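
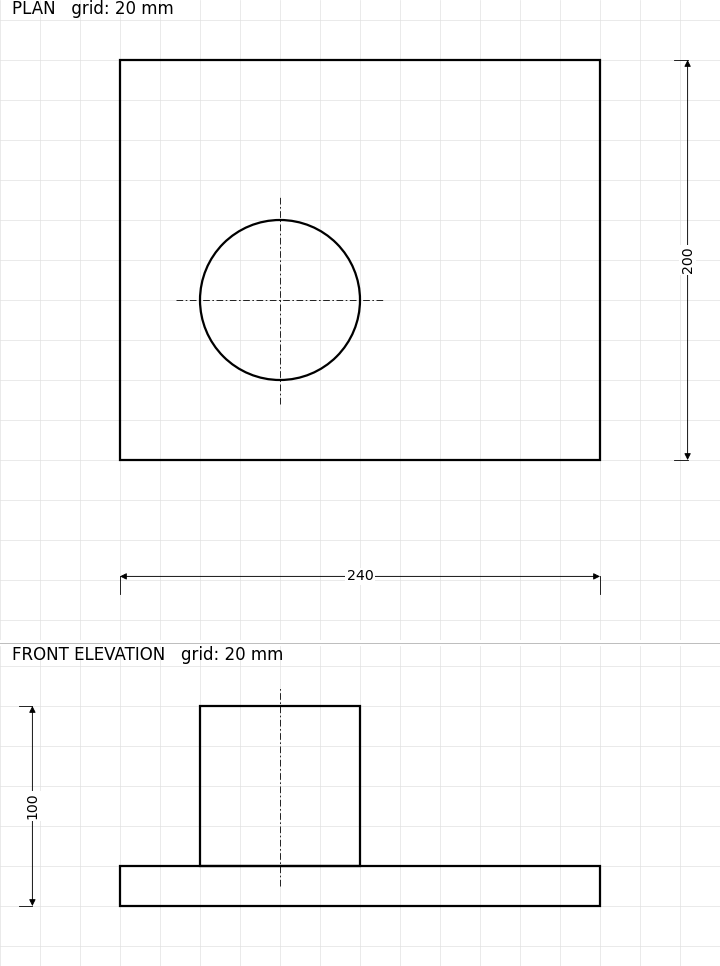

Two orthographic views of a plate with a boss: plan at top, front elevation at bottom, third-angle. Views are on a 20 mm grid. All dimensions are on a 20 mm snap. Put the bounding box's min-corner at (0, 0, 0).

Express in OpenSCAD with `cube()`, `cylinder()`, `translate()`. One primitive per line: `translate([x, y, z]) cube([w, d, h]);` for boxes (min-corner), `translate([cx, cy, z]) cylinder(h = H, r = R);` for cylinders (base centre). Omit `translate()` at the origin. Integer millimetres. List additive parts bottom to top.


cube([240, 200, 20]);
translate([80, 80, 20]) cylinder(h = 80, r = 40);


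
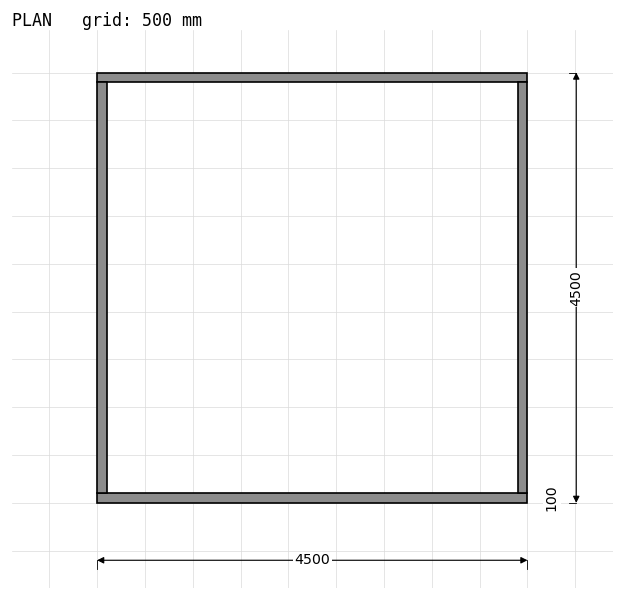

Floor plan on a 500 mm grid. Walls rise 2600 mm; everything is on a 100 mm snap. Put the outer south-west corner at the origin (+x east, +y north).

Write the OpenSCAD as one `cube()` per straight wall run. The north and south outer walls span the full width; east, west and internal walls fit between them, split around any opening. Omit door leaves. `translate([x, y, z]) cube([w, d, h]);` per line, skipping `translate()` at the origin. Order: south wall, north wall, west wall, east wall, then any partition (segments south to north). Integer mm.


cube([4500, 100, 2600]);
translate([0, 4400, 0]) cube([4500, 100, 2600]);
translate([0, 100, 0]) cube([100, 4300, 2600]);
translate([4400, 100, 0]) cube([100, 4300, 2600]);


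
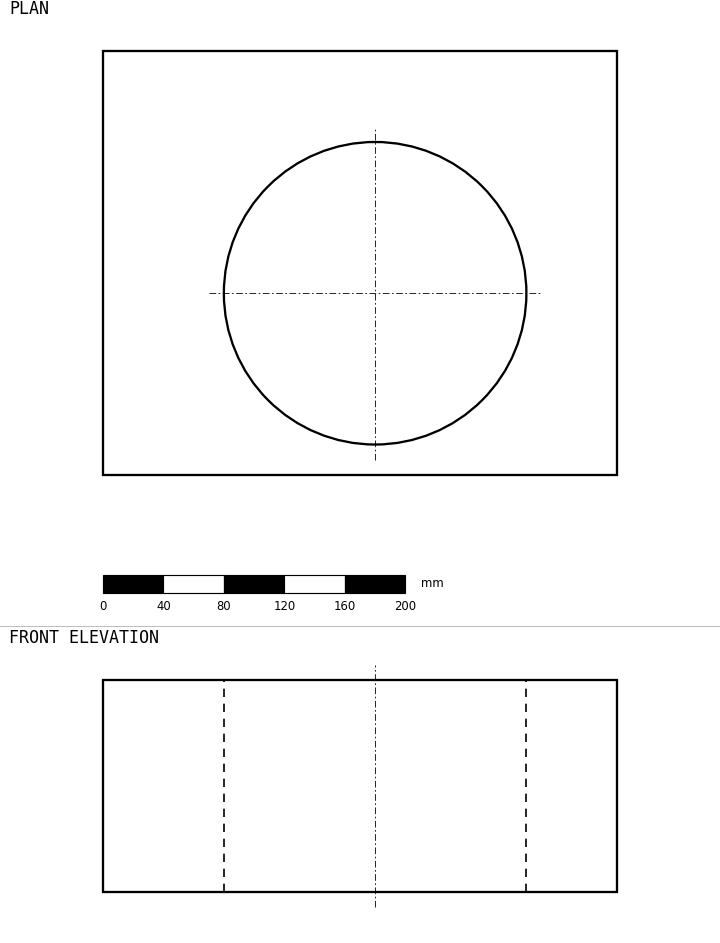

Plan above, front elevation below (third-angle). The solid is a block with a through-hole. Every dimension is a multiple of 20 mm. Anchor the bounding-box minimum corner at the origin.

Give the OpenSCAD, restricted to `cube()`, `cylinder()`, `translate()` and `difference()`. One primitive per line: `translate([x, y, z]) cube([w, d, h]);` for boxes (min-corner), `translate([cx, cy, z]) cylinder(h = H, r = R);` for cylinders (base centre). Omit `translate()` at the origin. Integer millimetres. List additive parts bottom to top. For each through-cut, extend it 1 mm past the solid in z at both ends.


difference() {
  cube([340, 280, 140]);
  translate([180, 120, -1]) cylinder(h = 142, r = 100);
}


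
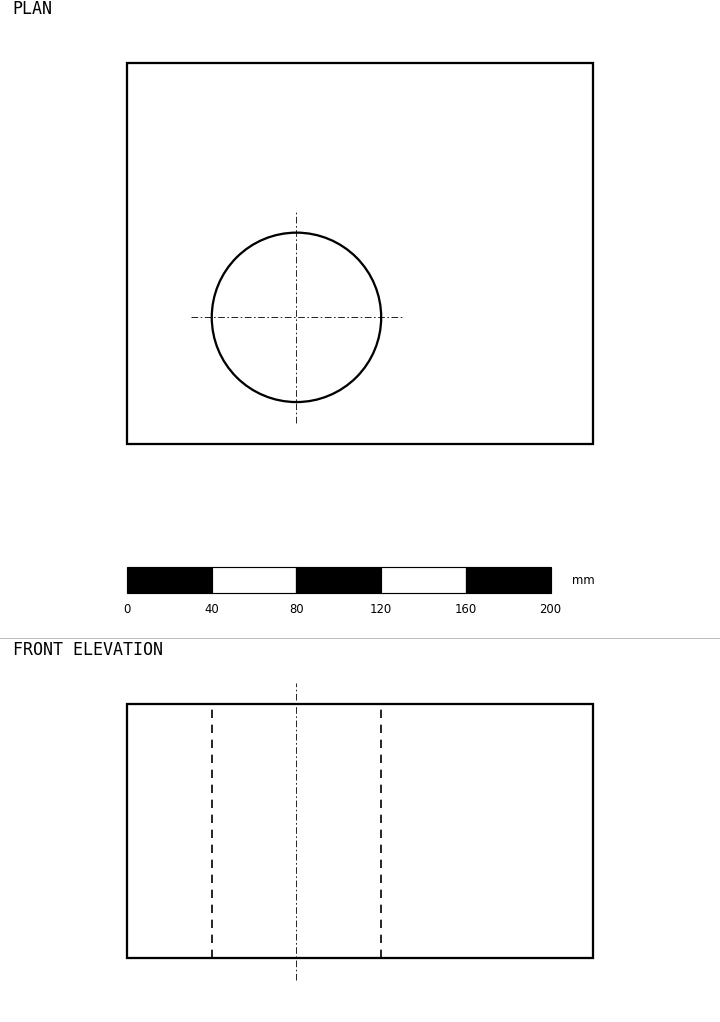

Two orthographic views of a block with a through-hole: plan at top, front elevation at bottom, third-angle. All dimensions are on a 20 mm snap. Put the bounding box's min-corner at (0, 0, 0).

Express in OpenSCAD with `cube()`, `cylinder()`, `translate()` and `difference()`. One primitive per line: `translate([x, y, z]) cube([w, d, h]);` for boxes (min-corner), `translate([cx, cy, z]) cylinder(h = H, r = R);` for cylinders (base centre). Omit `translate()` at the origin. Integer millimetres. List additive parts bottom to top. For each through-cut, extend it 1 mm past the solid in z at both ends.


difference() {
  cube([220, 180, 120]);
  translate([80, 60, -1]) cylinder(h = 122, r = 40);
}


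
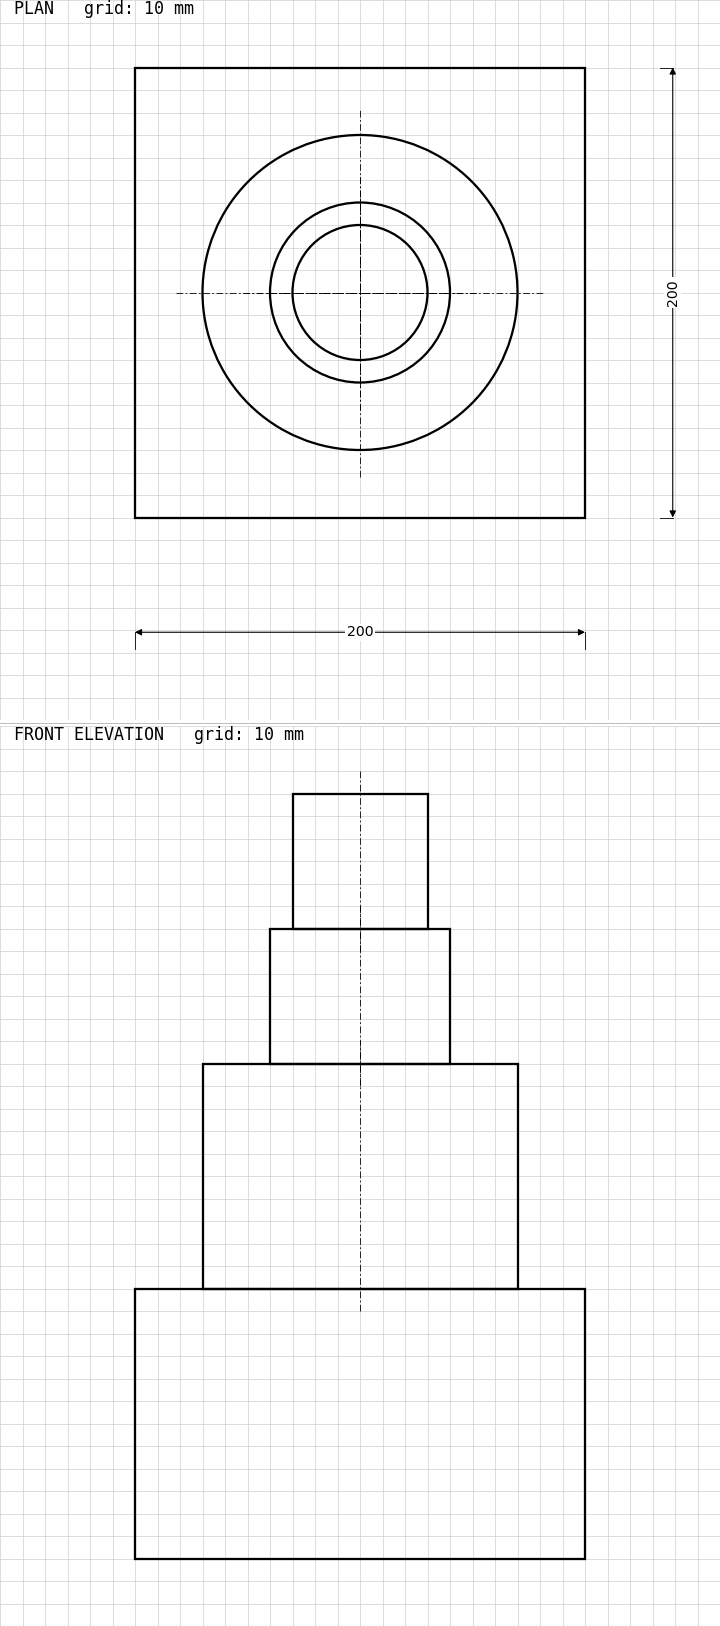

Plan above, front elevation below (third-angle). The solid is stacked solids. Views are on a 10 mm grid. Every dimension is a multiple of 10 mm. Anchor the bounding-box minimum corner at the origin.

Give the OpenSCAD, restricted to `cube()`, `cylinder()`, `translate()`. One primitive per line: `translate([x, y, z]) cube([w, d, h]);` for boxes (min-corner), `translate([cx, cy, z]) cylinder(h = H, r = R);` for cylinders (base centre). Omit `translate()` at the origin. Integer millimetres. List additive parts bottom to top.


cube([200, 200, 120]);
translate([100, 100, 120]) cylinder(h = 100, r = 70);
translate([100, 100, 220]) cylinder(h = 60, r = 40);
translate([100, 100, 280]) cylinder(h = 60, r = 30);


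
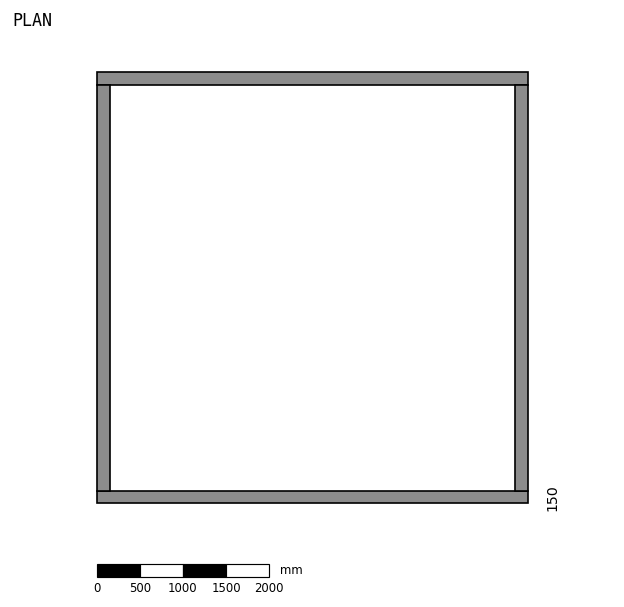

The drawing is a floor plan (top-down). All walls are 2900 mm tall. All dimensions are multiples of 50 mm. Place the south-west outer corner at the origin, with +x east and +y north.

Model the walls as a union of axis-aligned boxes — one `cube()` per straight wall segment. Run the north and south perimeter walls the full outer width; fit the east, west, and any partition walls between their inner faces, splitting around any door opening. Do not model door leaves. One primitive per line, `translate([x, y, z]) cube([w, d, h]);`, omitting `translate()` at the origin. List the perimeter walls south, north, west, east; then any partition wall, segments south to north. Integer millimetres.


cube([5000, 150, 2900]);
translate([0, 4850, 0]) cube([5000, 150, 2900]);
translate([0, 150, 0]) cube([150, 4700, 2900]);
translate([4850, 150, 0]) cube([150, 4700, 2900]);


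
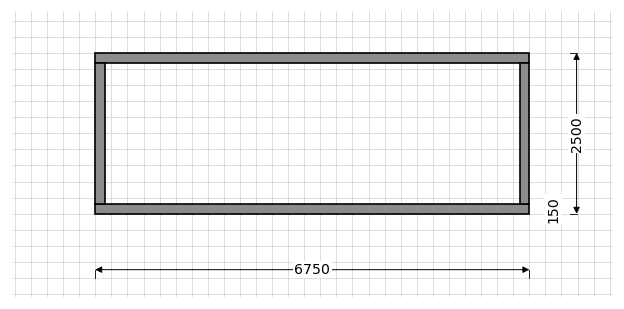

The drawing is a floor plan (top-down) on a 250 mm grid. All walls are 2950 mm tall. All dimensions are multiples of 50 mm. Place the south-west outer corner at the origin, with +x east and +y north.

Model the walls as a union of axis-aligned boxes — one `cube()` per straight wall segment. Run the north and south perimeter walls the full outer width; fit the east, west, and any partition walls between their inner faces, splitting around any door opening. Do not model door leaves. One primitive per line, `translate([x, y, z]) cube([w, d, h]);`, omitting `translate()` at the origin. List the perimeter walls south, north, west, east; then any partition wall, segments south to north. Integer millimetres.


cube([6750, 150, 2950]);
translate([0, 2350, 0]) cube([6750, 150, 2950]);
translate([0, 150, 0]) cube([150, 2200, 2950]);
translate([6600, 150, 0]) cube([150, 2200, 2950]);


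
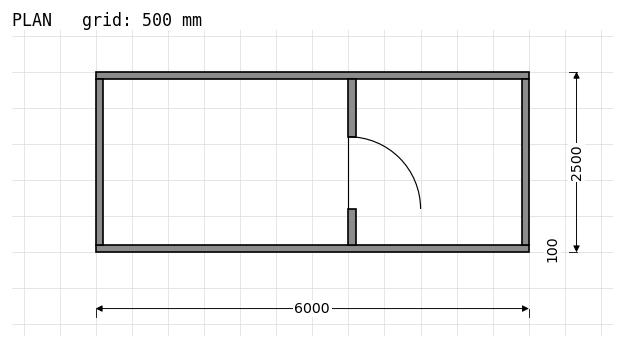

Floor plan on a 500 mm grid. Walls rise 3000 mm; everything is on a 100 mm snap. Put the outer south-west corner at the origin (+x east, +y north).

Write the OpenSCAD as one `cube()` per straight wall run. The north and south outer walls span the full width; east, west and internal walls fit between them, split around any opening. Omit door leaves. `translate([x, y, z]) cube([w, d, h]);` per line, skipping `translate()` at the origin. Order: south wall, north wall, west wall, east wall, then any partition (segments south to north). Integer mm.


cube([6000, 100, 3000]);
translate([0, 2400, 0]) cube([6000, 100, 3000]);
translate([0, 100, 0]) cube([100, 2300, 3000]);
translate([5900, 100, 0]) cube([100, 2300, 3000]);
translate([3500, 100, 0]) cube([100, 500, 3000]);
translate([3500, 1600, 0]) cube([100, 800, 3000]);


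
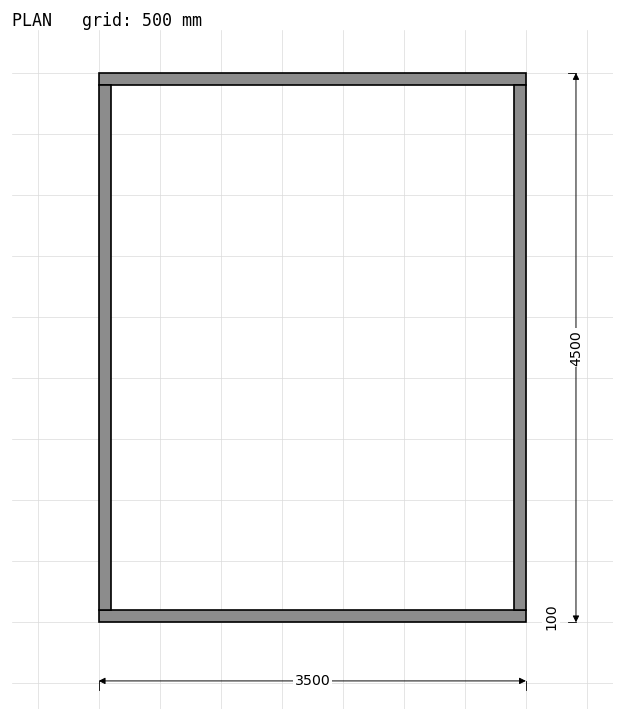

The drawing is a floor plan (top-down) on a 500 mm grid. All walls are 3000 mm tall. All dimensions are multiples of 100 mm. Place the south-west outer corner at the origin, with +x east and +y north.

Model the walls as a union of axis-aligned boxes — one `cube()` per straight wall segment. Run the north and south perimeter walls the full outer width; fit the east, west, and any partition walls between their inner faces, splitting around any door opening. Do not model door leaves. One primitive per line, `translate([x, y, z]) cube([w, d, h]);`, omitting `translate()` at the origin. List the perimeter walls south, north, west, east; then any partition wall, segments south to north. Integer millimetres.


cube([3500, 100, 3000]);
translate([0, 4400, 0]) cube([3500, 100, 3000]);
translate([0, 100, 0]) cube([100, 4300, 3000]);
translate([3400, 100, 0]) cube([100, 4300, 3000]);


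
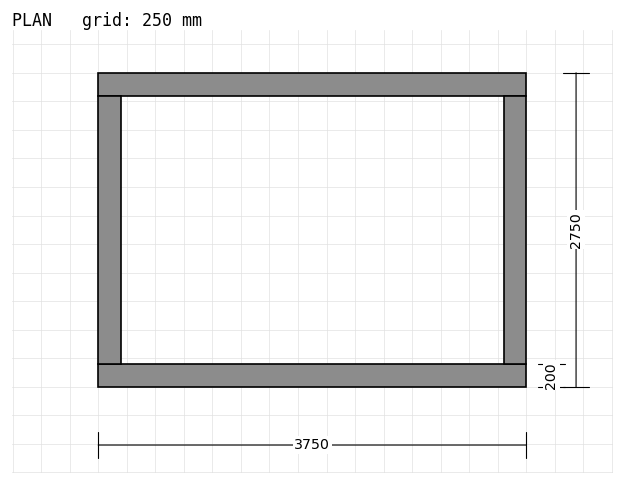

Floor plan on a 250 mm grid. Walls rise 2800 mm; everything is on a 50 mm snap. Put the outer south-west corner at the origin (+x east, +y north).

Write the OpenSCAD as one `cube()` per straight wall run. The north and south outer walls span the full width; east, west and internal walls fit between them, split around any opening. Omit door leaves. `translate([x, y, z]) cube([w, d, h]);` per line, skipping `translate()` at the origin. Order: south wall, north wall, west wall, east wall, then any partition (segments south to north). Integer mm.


cube([3750, 200, 2800]);
translate([0, 2550, 0]) cube([3750, 200, 2800]);
translate([0, 200, 0]) cube([200, 2350, 2800]);
translate([3550, 200, 0]) cube([200, 2350, 2800]);


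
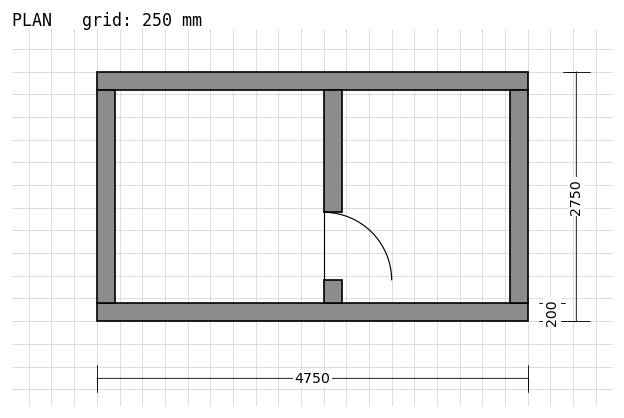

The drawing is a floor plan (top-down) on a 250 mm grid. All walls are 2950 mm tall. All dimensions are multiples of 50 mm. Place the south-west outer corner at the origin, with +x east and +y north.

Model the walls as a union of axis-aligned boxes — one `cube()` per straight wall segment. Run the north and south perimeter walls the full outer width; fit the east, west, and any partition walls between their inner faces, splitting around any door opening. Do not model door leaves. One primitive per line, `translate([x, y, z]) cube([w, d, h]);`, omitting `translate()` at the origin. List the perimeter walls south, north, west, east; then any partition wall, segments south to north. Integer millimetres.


cube([4750, 200, 2950]);
translate([0, 2550, 0]) cube([4750, 200, 2950]);
translate([0, 200, 0]) cube([200, 2350, 2950]);
translate([4550, 200, 0]) cube([200, 2350, 2950]);
translate([2500, 200, 0]) cube([200, 250, 2950]);
translate([2500, 1200, 0]) cube([200, 1350, 2950]);


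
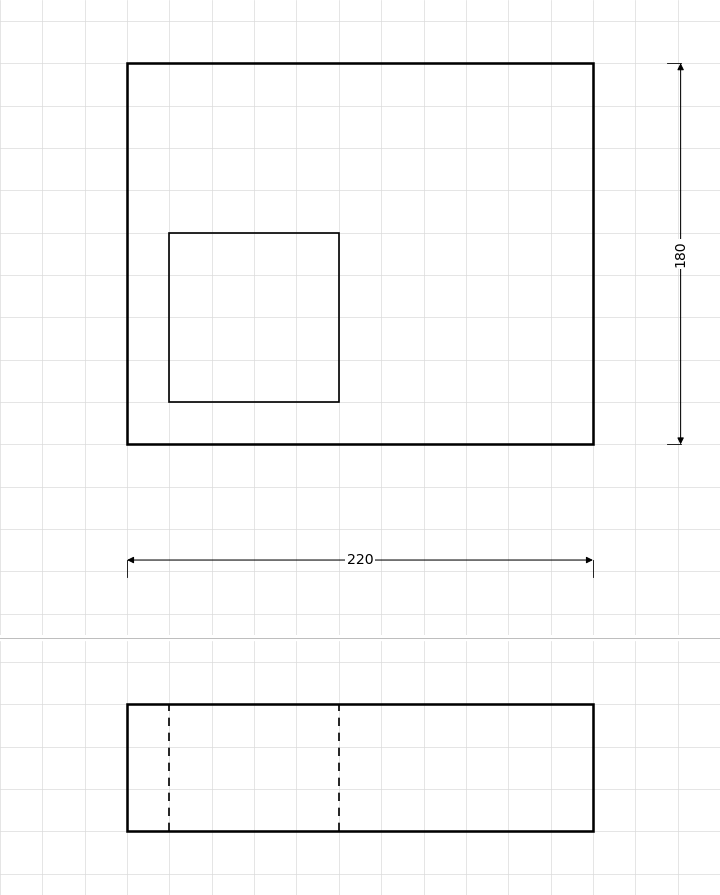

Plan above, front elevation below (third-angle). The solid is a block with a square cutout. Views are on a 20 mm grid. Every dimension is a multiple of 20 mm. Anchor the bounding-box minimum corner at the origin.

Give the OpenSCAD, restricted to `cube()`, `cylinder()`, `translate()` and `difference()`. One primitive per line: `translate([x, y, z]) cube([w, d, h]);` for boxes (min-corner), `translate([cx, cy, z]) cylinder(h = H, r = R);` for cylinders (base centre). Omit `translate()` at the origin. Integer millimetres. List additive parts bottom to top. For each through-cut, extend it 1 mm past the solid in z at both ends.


difference() {
  cube([220, 180, 60]);
  translate([20, 20, -1]) cube([80, 80, 62]);
}


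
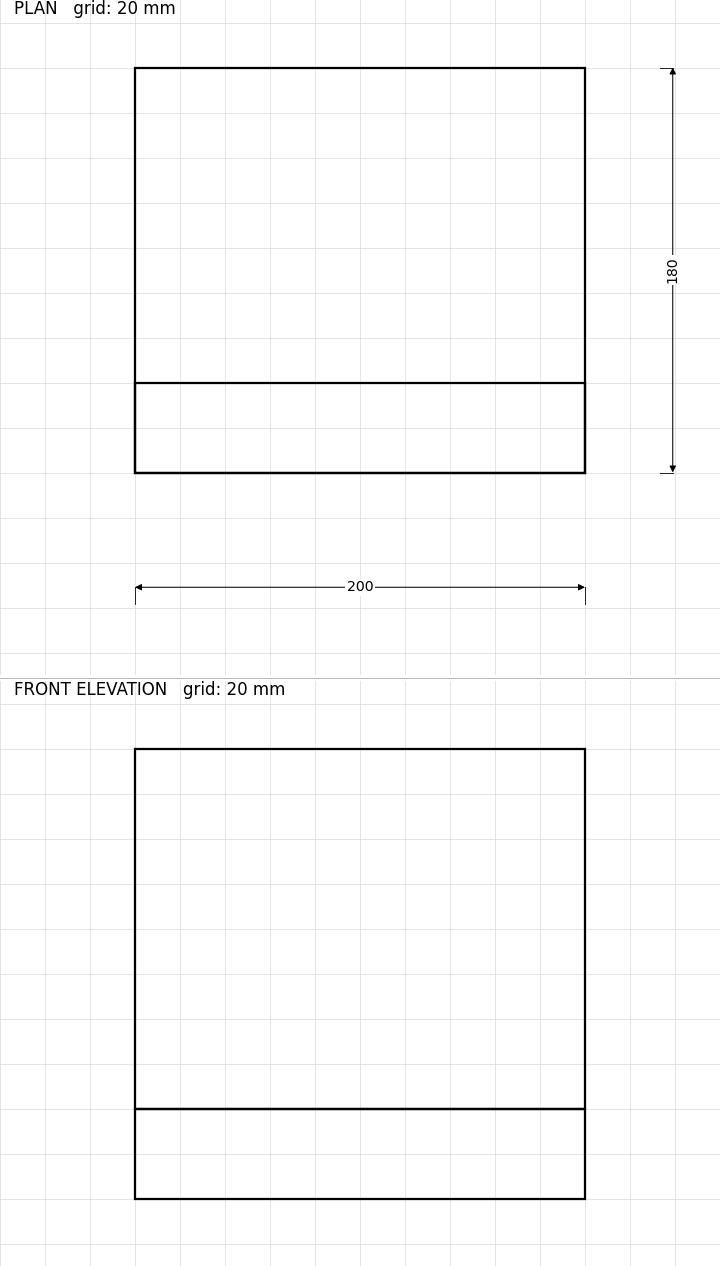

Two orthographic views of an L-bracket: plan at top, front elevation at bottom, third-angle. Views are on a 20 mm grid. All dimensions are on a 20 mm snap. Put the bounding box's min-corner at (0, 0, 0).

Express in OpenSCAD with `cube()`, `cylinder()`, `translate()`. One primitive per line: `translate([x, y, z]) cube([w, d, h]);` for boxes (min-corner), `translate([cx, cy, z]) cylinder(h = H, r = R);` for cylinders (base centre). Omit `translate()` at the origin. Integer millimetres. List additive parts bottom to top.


cube([200, 180, 40]);
translate([0, 0, 40]) cube([200, 40, 160]);


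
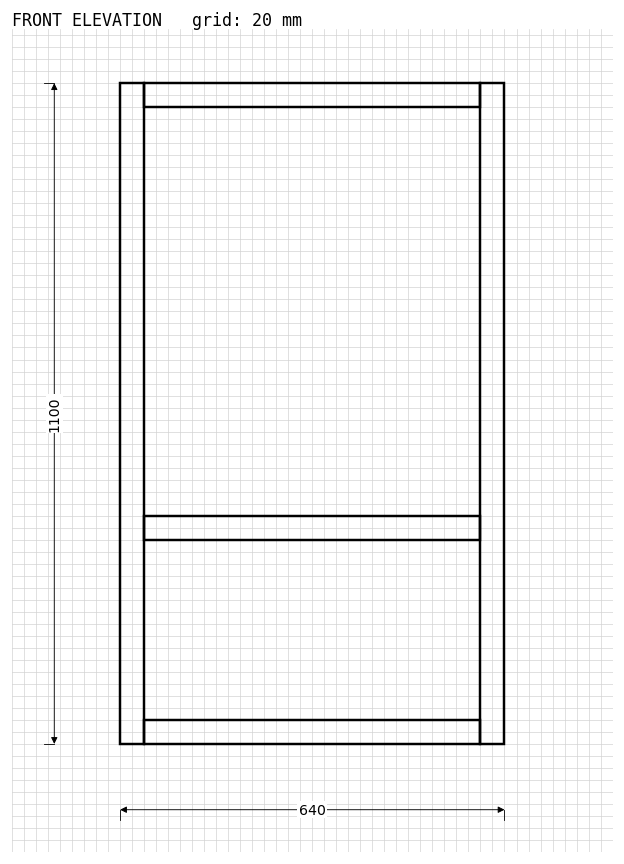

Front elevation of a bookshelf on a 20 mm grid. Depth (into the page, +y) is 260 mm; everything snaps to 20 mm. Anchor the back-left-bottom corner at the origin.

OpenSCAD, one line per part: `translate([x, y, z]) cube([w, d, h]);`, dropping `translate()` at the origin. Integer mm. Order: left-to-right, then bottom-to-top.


cube([40, 260, 1100]);
translate([40, 0, 0]) cube([560, 260, 40]);
translate([40, 0, 340]) cube([560, 260, 40]);
translate([40, 0, 1060]) cube([560, 260, 40]);
translate([600, 0, 0]) cube([40, 260, 1100]);


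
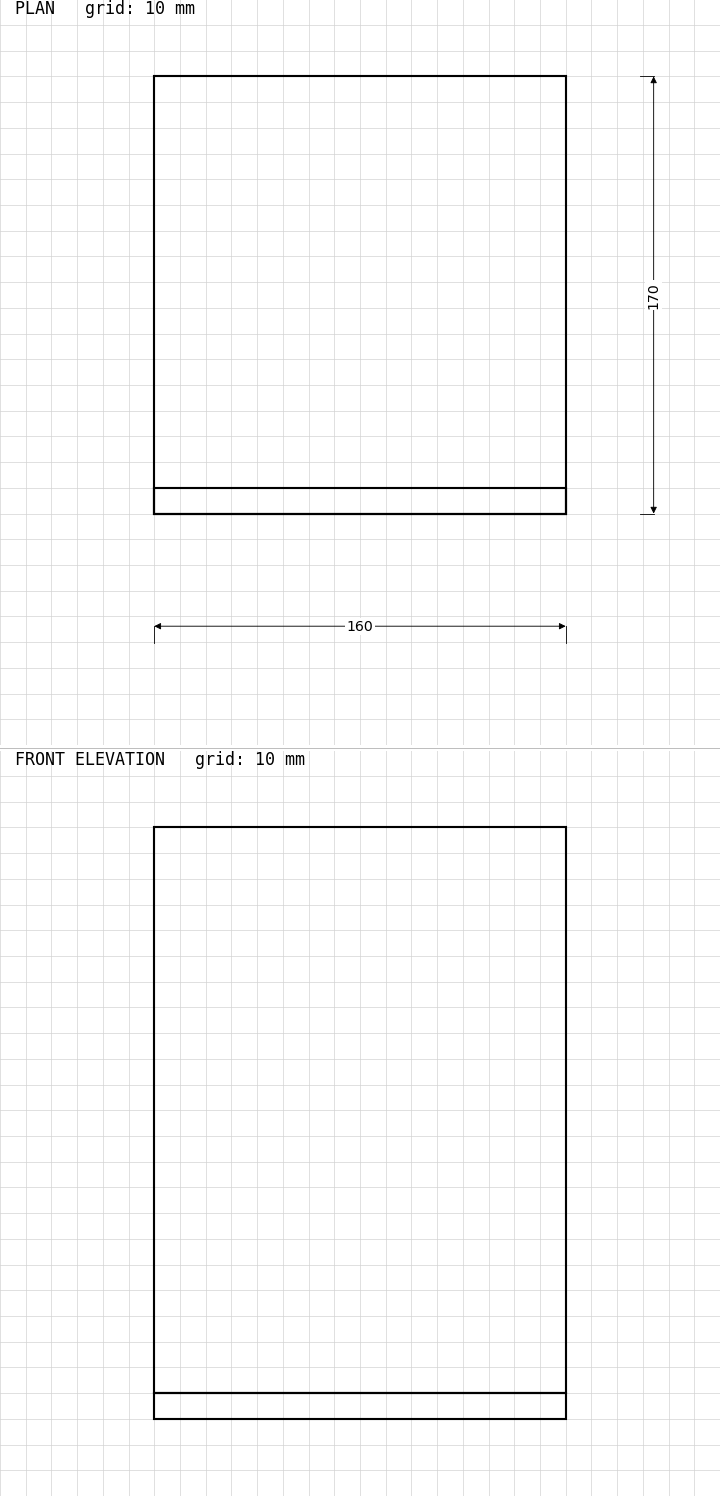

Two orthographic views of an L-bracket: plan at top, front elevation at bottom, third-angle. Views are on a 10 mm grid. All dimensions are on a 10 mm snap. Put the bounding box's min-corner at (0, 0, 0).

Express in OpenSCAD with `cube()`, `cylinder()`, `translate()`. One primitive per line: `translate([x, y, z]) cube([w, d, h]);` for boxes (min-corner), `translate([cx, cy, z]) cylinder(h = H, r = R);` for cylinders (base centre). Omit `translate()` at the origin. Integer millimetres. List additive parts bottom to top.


cube([160, 170, 10]);
translate([0, 0, 10]) cube([160, 10, 220]);


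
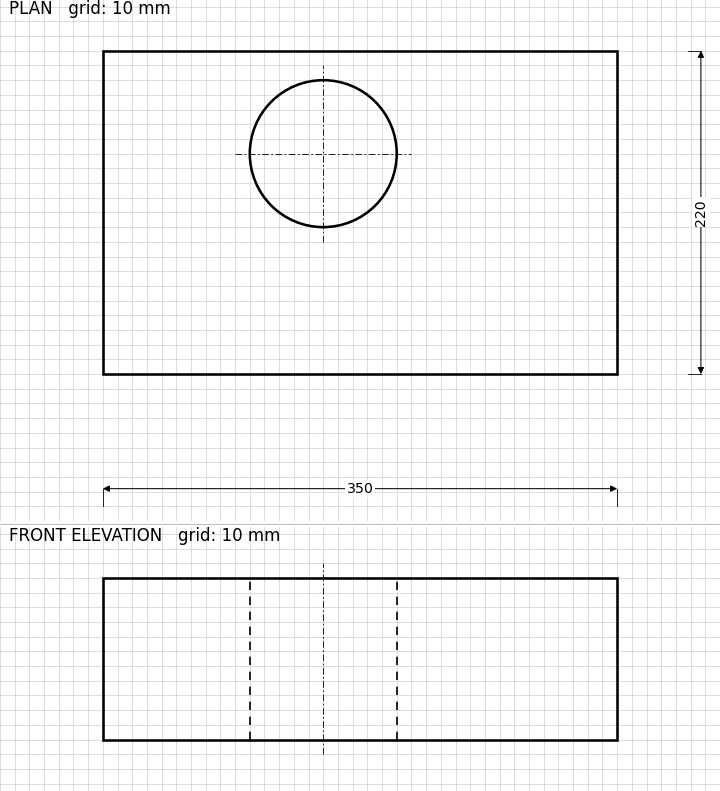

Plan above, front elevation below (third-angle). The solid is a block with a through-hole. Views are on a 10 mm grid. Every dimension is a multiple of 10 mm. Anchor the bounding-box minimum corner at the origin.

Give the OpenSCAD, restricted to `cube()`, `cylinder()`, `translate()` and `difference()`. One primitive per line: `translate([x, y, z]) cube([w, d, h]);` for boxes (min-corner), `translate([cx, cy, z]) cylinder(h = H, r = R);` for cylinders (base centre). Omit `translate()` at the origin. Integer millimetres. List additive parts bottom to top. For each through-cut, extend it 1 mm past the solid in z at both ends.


difference() {
  cube([350, 220, 110]);
  translate([150, 150, -1]) cylinder(h = 112, r = 50);
}


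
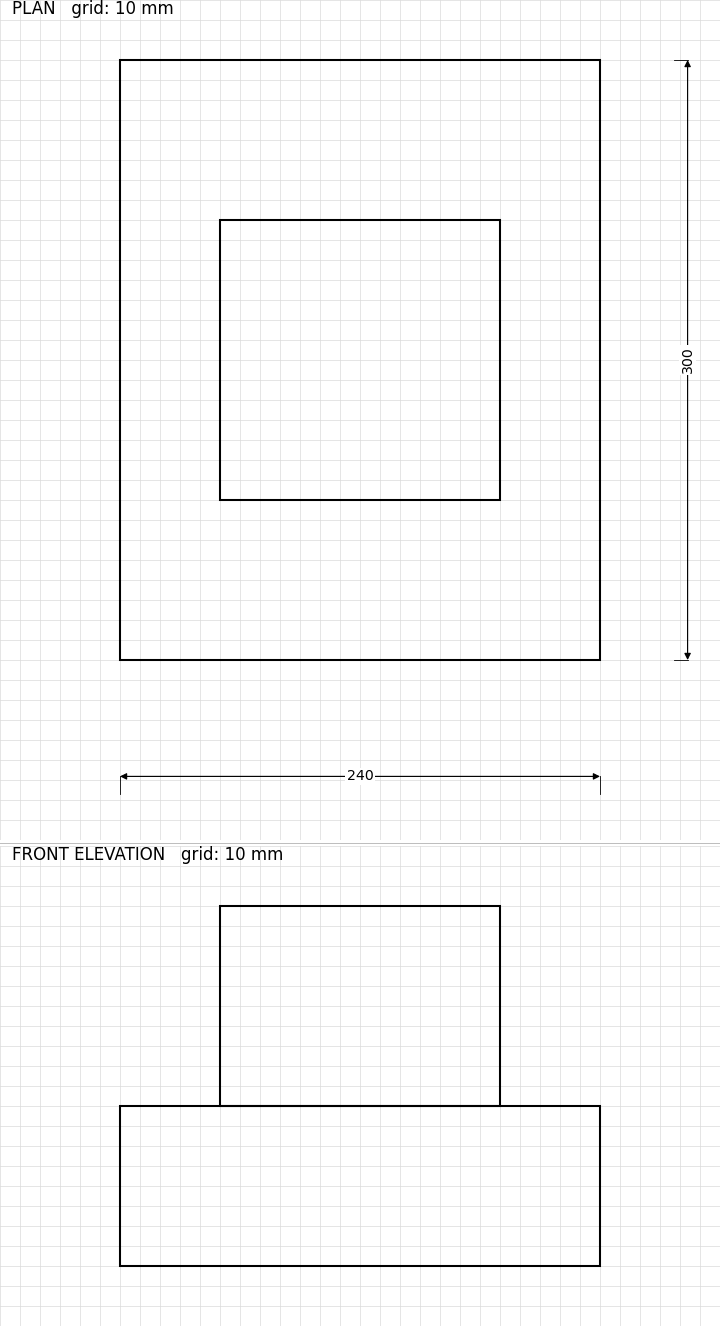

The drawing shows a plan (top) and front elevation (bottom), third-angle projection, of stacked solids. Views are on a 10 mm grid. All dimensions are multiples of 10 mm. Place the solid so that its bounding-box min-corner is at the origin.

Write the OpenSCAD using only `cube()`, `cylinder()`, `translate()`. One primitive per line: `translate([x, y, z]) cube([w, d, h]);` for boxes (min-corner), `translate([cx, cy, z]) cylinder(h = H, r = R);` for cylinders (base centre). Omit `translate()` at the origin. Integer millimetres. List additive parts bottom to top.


cube([240, 300, 80]);
translate([50, 80, 80]) cube([140, 140, 100]);


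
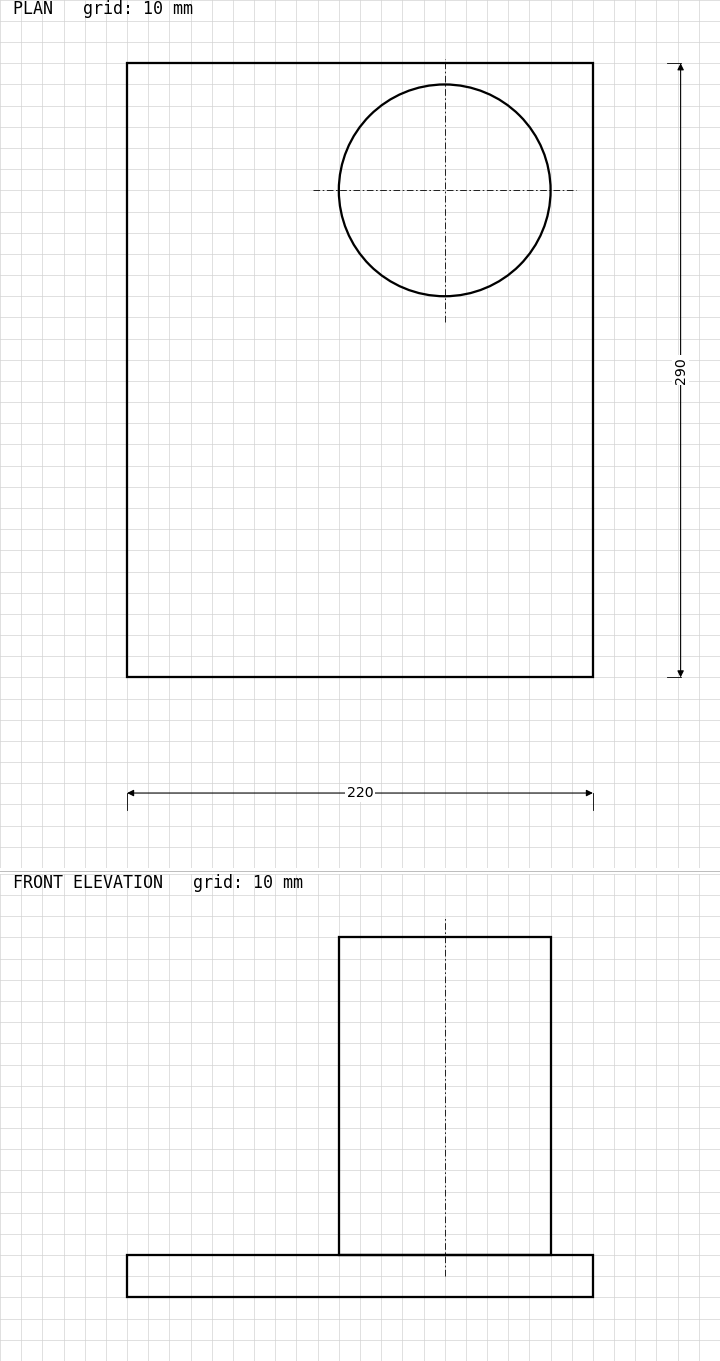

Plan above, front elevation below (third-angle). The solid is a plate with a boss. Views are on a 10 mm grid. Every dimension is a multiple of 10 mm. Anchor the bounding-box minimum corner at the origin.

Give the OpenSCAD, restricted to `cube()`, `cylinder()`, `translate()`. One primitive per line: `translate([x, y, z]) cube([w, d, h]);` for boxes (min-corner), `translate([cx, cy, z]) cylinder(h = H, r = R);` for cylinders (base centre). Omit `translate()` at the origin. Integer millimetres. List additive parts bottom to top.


cube([220, 290, 20]);
translate([150, 230, 20]) cylinder(h = 150, r = 50);


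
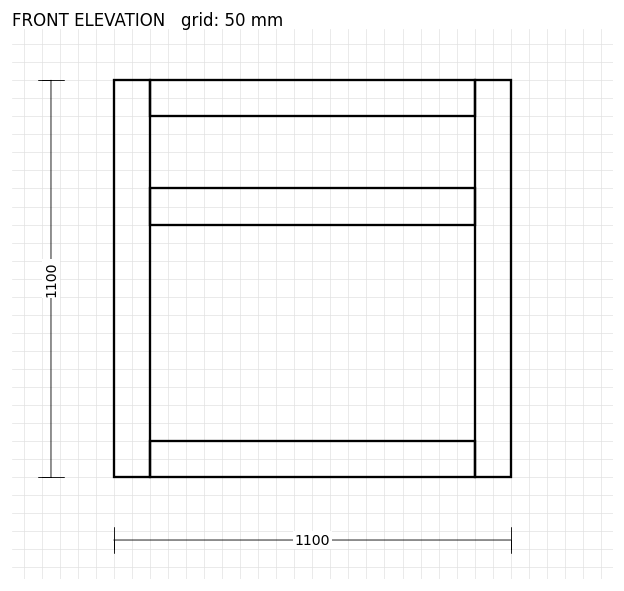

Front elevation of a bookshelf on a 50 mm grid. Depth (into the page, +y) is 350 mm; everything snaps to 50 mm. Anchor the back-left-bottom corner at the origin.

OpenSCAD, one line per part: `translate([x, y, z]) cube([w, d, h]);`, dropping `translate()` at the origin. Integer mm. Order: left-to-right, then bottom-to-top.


cube([100, 350, 1100]);
translate([100, 0, 0]) cube([900, 350, 100]);
translate([100, 0, 700]) cube([900, 350, 100]);
translate([100, 0, 1000]) cube([900, 350, 100]);
translate([1000, 0, 0]) cube([100, 350, 1100]);


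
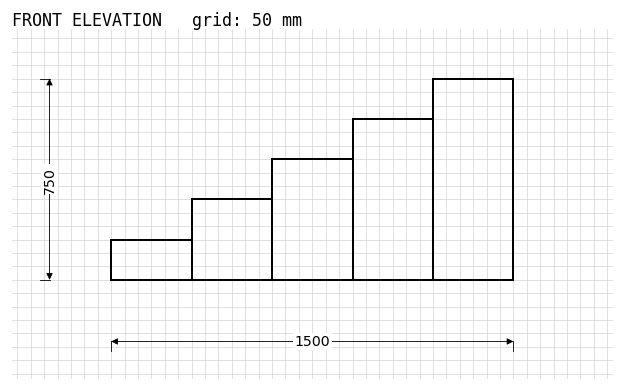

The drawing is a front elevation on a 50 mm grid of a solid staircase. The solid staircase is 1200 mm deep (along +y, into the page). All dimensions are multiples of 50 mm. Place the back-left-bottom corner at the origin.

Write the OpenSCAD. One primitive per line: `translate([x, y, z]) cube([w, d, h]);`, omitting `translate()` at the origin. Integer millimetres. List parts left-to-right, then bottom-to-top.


cube([300, 1200, 150]);
translate([300, 0, 0]) cube([300, 1200, 300]);
translate([600, 0, 0]) cube([300, 1200, 450]);
translate([900, 0, 0]) cube([300, 1200, 600]);
translate([1200, 0, 0]) cube([300, 1200, 750]);


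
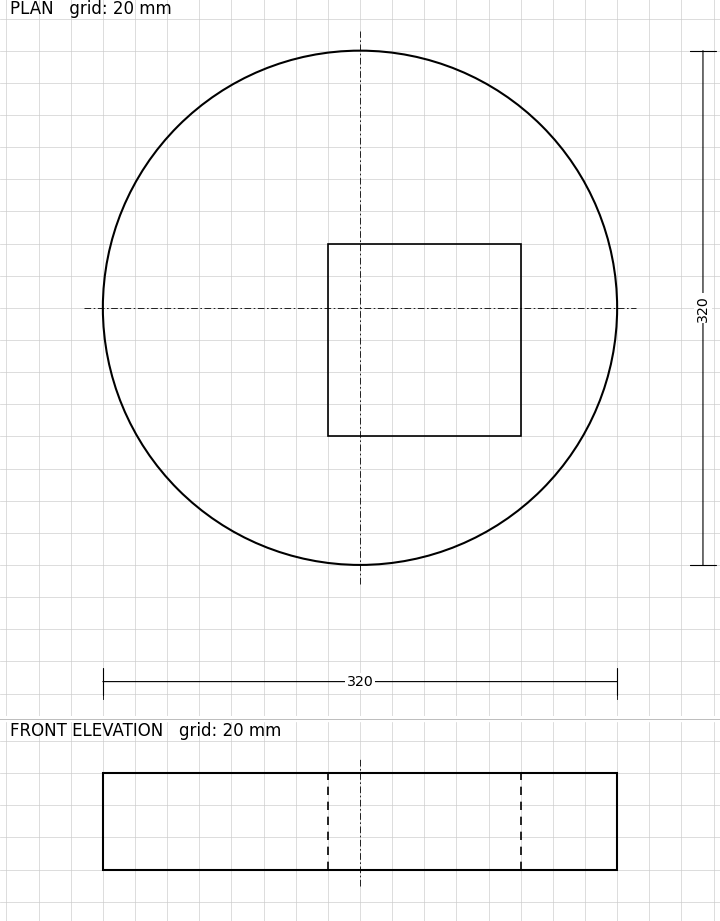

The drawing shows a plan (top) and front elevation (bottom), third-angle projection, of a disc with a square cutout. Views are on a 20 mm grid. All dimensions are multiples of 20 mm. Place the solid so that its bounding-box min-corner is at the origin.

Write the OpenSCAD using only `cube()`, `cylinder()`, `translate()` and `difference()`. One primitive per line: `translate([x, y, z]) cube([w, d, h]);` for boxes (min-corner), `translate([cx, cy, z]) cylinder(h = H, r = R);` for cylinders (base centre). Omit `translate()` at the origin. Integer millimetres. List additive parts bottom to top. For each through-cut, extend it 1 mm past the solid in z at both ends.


difference() {
  translate([160, 160, 0]) cylinder(h = 60, r = 160);
  translate([140, 80, -1]) cube([120, 120, 62]);
}


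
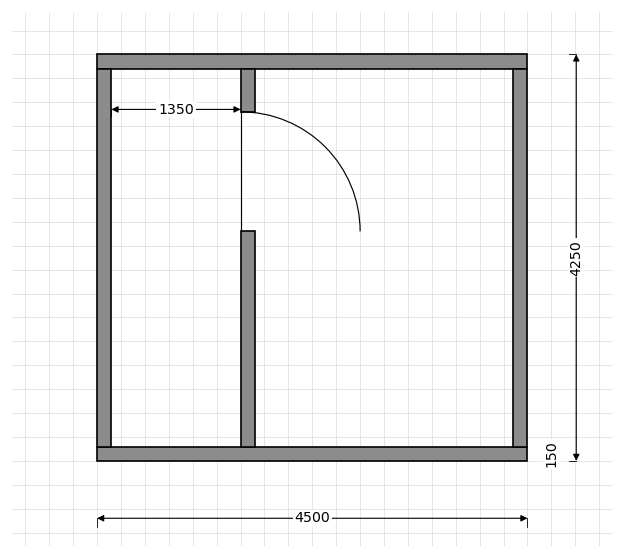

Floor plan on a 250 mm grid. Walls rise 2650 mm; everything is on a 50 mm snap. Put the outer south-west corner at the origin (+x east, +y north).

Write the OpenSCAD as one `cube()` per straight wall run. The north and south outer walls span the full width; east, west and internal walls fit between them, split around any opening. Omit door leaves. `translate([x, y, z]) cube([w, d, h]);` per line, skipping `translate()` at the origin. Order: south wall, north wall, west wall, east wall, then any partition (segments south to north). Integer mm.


cube([4500, 150, 2650]);
translate([0, 4100, 0]) cube([4500, 150, 2650]);
translate([0, 150, 0]) cube([150, 3950, 2650]);
translate([4350, 150, 0]) cube([150, 3950, 2650]);
translate([1500, 150, 0]) cube([150, 2250, 2650]);
translate([1500, 3650, 0]) cube([150, 450, 2650]);


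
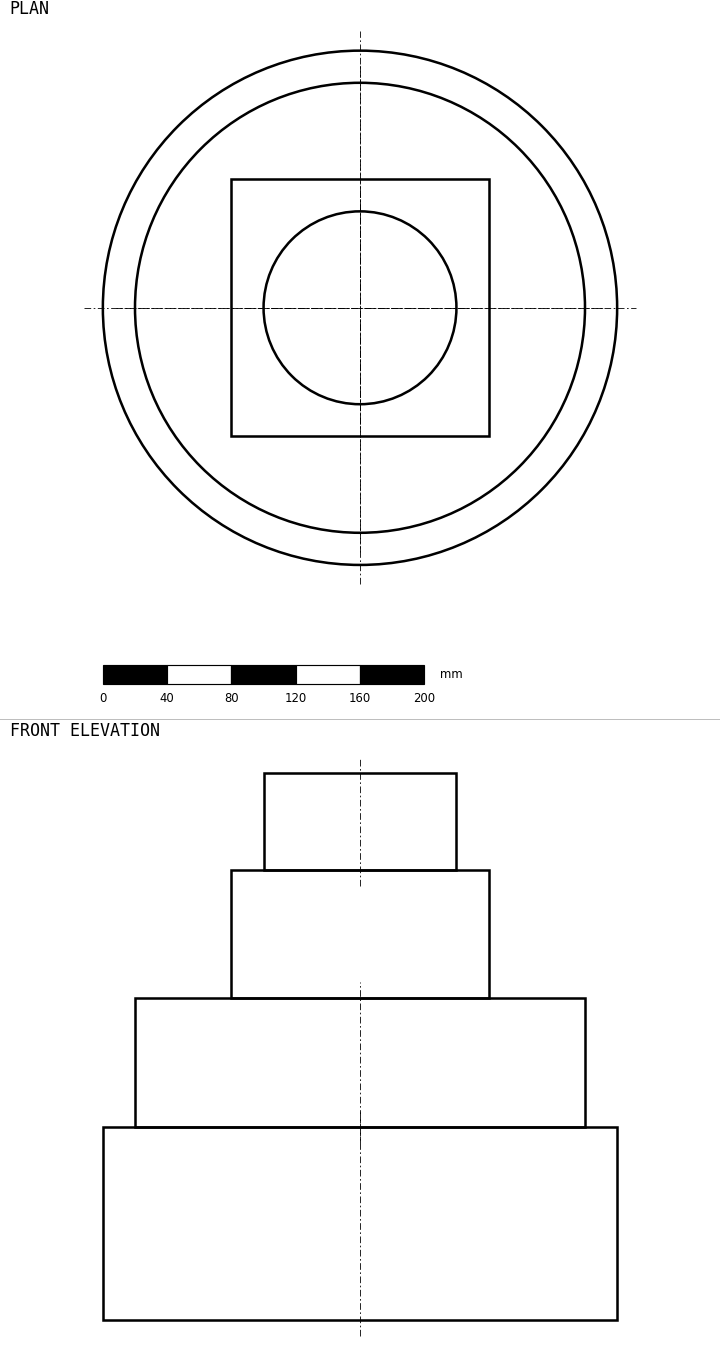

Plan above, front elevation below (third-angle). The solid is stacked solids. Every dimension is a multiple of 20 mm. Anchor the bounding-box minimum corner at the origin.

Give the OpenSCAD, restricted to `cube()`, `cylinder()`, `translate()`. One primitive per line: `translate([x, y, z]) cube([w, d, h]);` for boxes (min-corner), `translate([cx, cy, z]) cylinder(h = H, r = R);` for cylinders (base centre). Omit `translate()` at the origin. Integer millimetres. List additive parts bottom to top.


translate([160, 160, 0]) cylinder(h = 120, r = 160);
translate([160, 160, 120]) cylinder(h = 80, r = 140);
translate([80, 80, 200]) cube([160, 160, 80]);
translate([160, 160, 280]) cylinder(h = 60, r = 60);


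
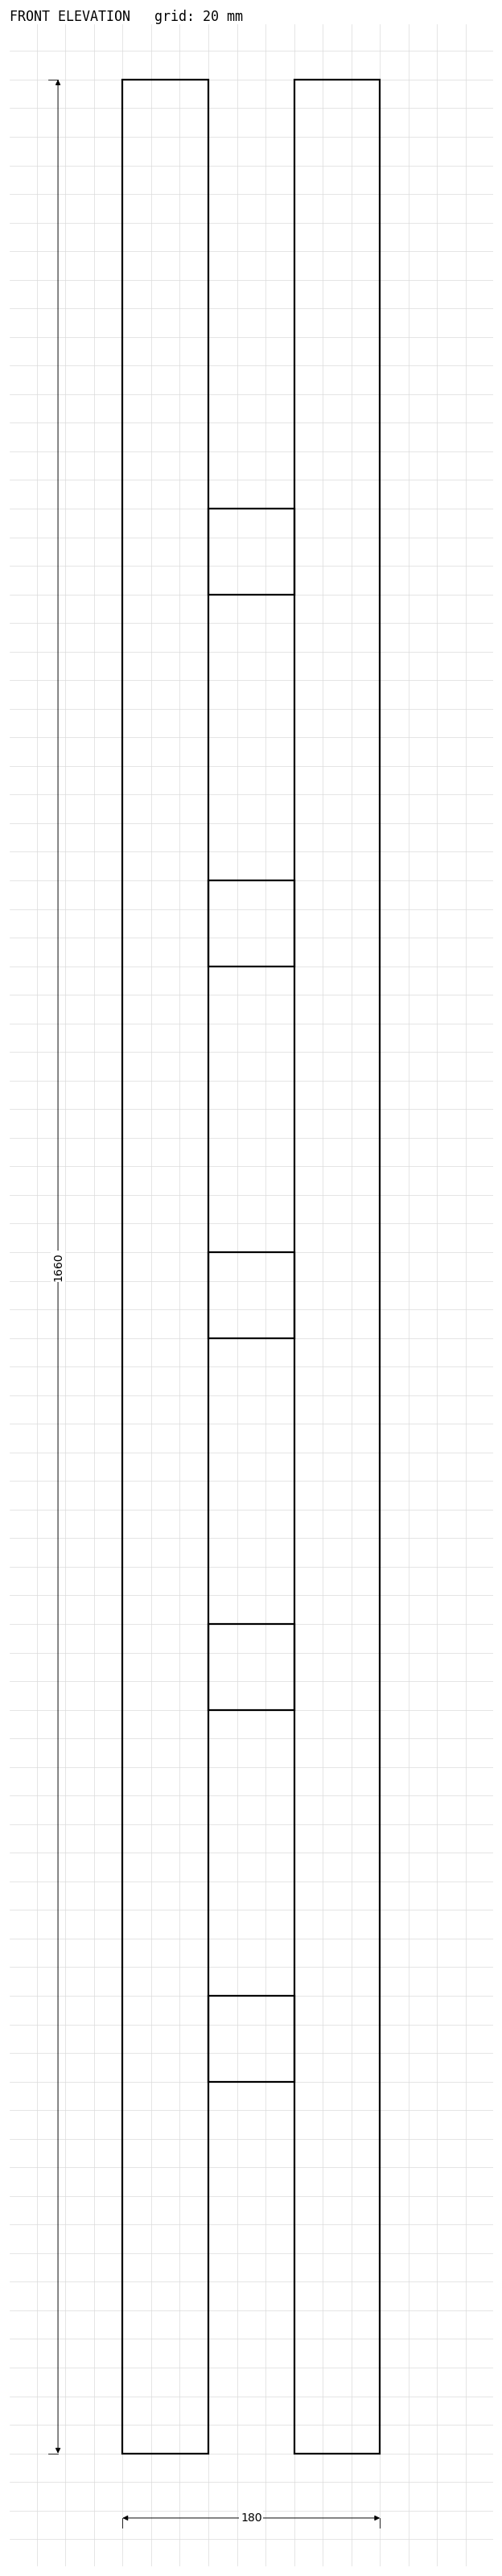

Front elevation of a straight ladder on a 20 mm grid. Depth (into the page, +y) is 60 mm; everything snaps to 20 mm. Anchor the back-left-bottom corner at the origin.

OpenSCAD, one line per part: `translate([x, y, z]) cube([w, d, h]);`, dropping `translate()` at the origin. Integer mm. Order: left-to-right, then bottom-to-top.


cube([60, 60, 1660]);
translate([60, 0, 260]) cube([60, 60, 60]);
translate([60, 0, 520]) cube([60, 60, 60]);
translate([60, 0, 780]) cube([60, 60, 60]);
translate([60, 0, 1040]) cube([60, 60, 60]);
translate([60, 0, 1300]) cube([60, 60, 60]);
translate([120, 0, 0]) cube([60, 60, 1660]);


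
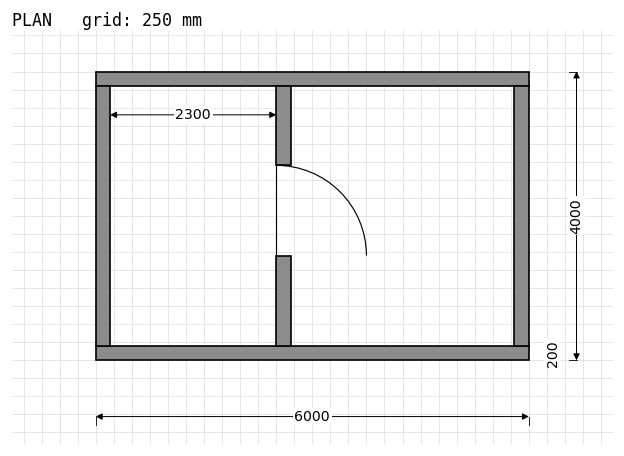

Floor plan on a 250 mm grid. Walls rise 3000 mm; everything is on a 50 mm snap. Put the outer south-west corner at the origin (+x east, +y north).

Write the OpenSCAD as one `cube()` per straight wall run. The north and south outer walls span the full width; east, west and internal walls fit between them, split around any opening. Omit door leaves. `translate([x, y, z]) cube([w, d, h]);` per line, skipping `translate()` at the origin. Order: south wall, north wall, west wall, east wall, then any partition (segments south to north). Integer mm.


cube([6000, 200, 3000]);
translate([0, 3800, 0]) cube([6000, 200, 3000]);
translate([0, 200, 0]) cube([200, 3600, 3000]);
translate([5800, 200, 0]) cube([200, 3600, 3000]);
translate([2500, 200, 0]) cube([200, 1250, 3000]);
translate([2500, 2700, 0]) cube([200, 1100, 3000]);


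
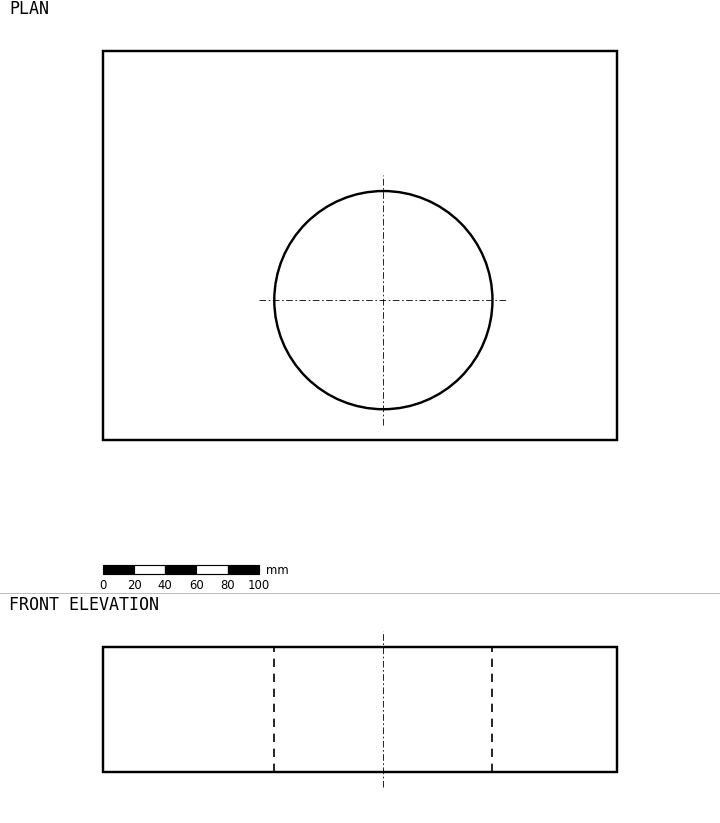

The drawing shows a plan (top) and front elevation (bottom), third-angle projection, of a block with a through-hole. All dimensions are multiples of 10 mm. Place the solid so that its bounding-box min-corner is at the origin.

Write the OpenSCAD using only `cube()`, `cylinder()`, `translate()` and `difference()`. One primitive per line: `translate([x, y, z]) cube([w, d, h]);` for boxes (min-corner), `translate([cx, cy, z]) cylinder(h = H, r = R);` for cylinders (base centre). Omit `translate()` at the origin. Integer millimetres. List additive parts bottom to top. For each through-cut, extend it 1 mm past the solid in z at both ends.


difference() {
  cube([330, 250, 80]);
  translate([180, 90, -1]) cylinder(h = 82, r = 70);
}


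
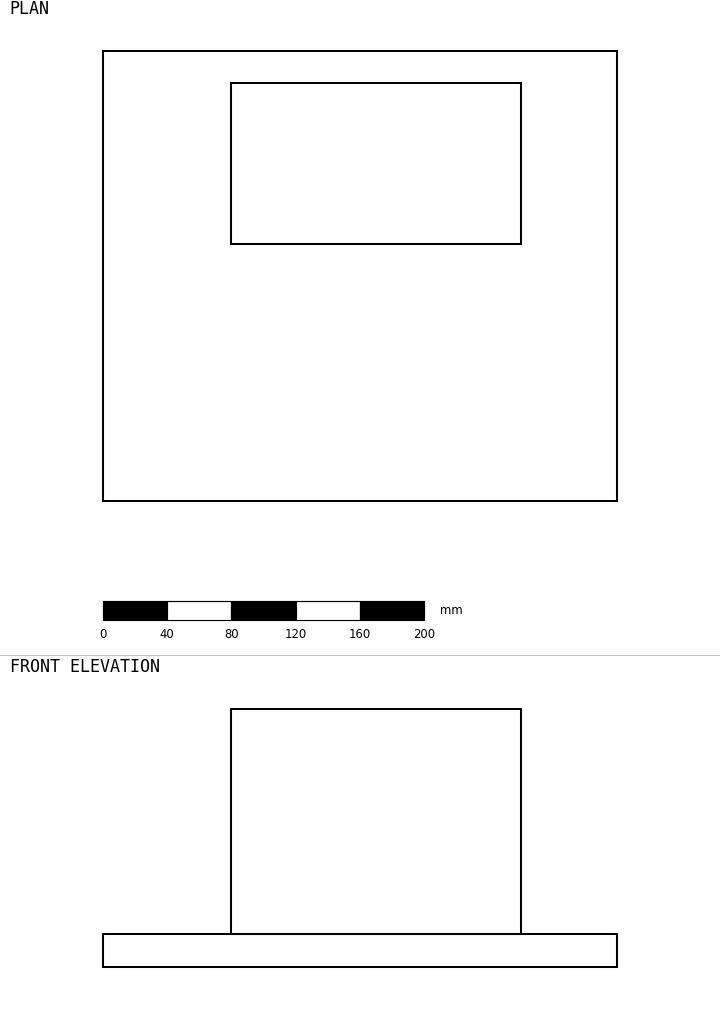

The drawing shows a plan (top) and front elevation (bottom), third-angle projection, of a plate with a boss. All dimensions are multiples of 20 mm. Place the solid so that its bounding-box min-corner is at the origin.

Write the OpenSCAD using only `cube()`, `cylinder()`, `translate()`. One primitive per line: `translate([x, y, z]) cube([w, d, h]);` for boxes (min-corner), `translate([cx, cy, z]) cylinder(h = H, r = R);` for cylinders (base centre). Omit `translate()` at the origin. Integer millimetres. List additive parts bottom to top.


cube([320, 280, 20]);
translate([80, 160, 20]) cube([180, 100, 140]);


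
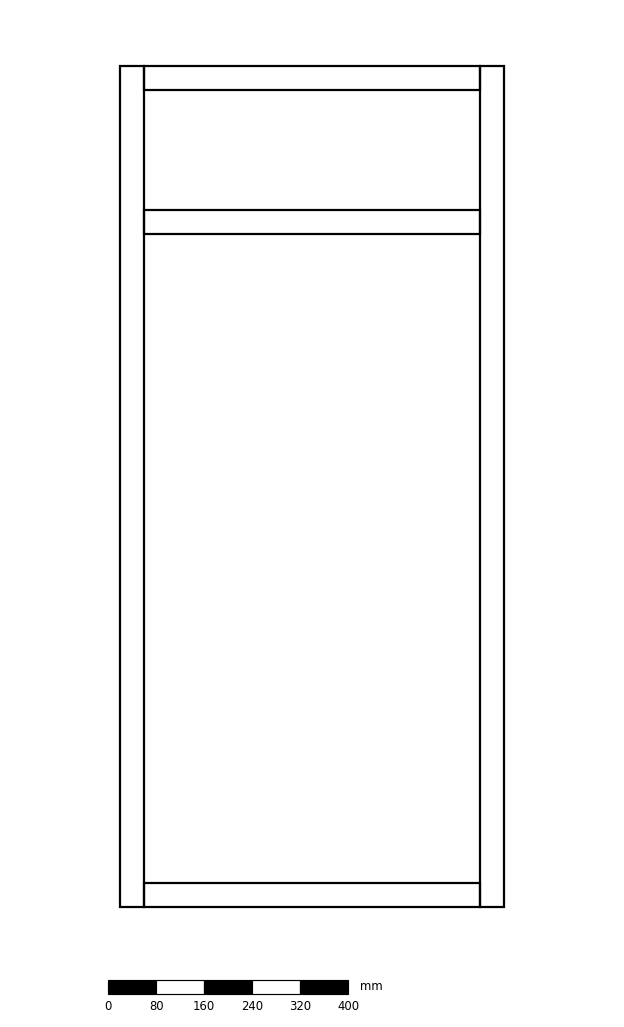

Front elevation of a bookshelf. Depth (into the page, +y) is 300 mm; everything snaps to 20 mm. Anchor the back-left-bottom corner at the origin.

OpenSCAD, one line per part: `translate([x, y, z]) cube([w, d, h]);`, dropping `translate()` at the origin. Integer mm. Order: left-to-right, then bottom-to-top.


cube([40, 300, 1400]);
translate([40, 0, 0]) cube([560, 300, 40]);
translate([40, 0, 1120]) cube([560, 300, 40]);
translate([40, 0, 1360]) cube([560, 300, 40]);
translate([600, 0, 0]) cube([40, 300, 1400]);


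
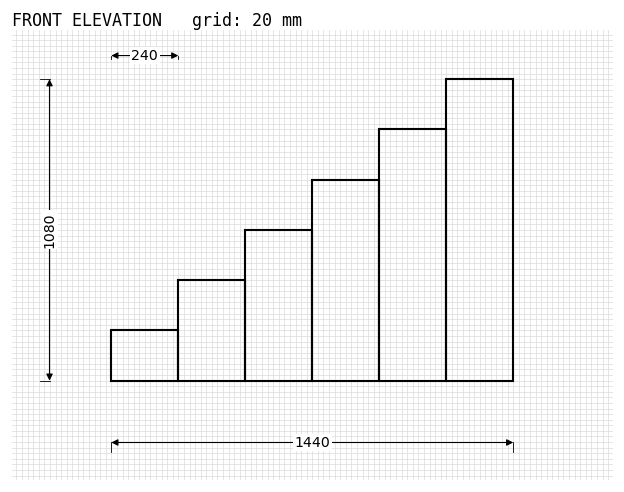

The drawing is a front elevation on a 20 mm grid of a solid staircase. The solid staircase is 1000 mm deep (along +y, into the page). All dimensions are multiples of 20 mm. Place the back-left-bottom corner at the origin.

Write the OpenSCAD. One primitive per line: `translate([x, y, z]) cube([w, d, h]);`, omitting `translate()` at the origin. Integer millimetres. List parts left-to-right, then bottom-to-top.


cube([240, 1000, 180]);
translate([240, 0, 0]) cube([240, 1000, 360]);
translate([480, 0, 0]) cube([240, 1000, 540]);
translate([720, 0, 0]) cube([240, 1000, 720]);
translate([960, 0, 0]) cube([240, 1000, 900]);
translate([1200, 0, 0]) cube([240, 1000, 1080]);


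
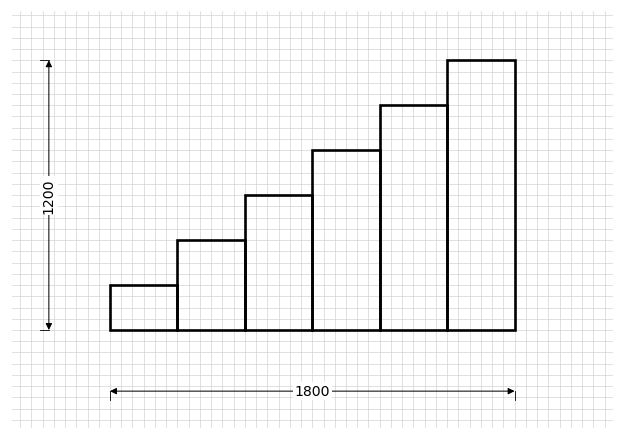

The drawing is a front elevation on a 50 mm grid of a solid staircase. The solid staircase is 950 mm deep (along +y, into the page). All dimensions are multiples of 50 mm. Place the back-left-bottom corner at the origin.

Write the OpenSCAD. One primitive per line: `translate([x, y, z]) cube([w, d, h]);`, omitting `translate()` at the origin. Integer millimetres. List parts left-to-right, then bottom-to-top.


cube([300, 950, 200]);
translate([300, 0, 0]) cube([300, 950, 400]);
translate([600, 0, 0]) cube([300, 950, 600]);
translate([900, 0, 0]) cube([300, 950, 800]);
translate([1200, 0, 0]) cube([300, 950, 1000]);
translate([1500, 0, 0]) cube([300, 950, 1200]);


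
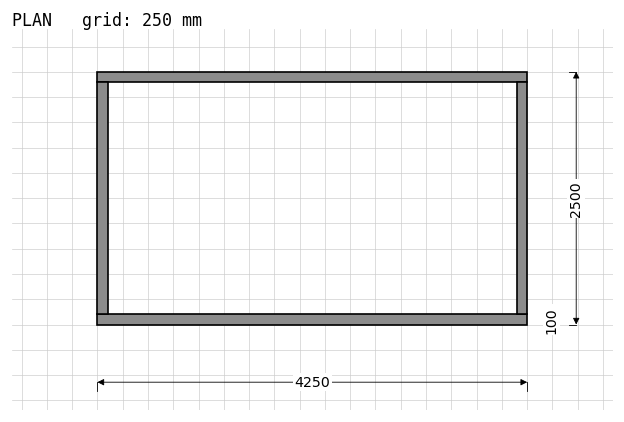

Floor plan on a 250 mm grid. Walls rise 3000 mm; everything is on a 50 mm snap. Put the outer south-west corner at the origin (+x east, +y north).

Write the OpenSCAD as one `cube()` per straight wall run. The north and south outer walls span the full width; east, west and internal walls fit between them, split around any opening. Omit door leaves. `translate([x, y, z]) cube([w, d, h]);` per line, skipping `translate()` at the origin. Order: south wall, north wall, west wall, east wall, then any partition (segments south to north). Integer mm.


cube([4250, 100, 3000]);
translate([0, 2400, 0]) cube([4250, 100, 3000]);
translate([0, 100, 0]) cube([100, 2300, 3000]);
translate([4150, 100, 0]) cube([100, 2300, 3000]);


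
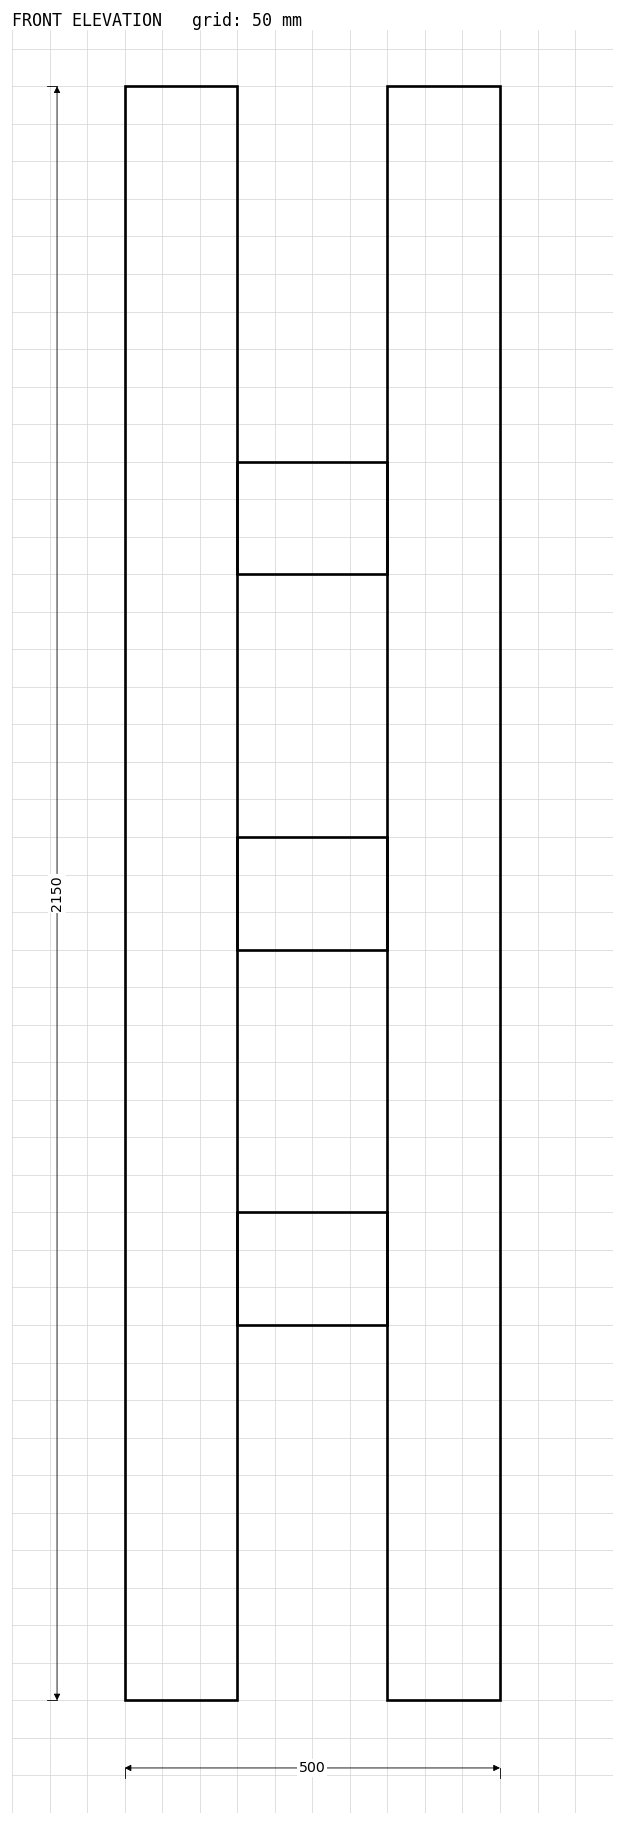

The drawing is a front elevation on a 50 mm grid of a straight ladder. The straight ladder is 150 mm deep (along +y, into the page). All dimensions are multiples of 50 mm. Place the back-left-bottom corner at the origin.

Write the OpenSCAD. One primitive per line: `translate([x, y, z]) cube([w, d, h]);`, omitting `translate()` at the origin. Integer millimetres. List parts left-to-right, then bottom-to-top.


cube([150, 150, 2150]);
translate([150, 0, 500]) cube([200, 150, 150]);
translate([150, 0, 1000]) cube([200, 150, 150]);
translate([150, 0, 1500]) cube([200, 150, 150]);
translate([350, 0, 0]) cube([150, 150, 2150]);


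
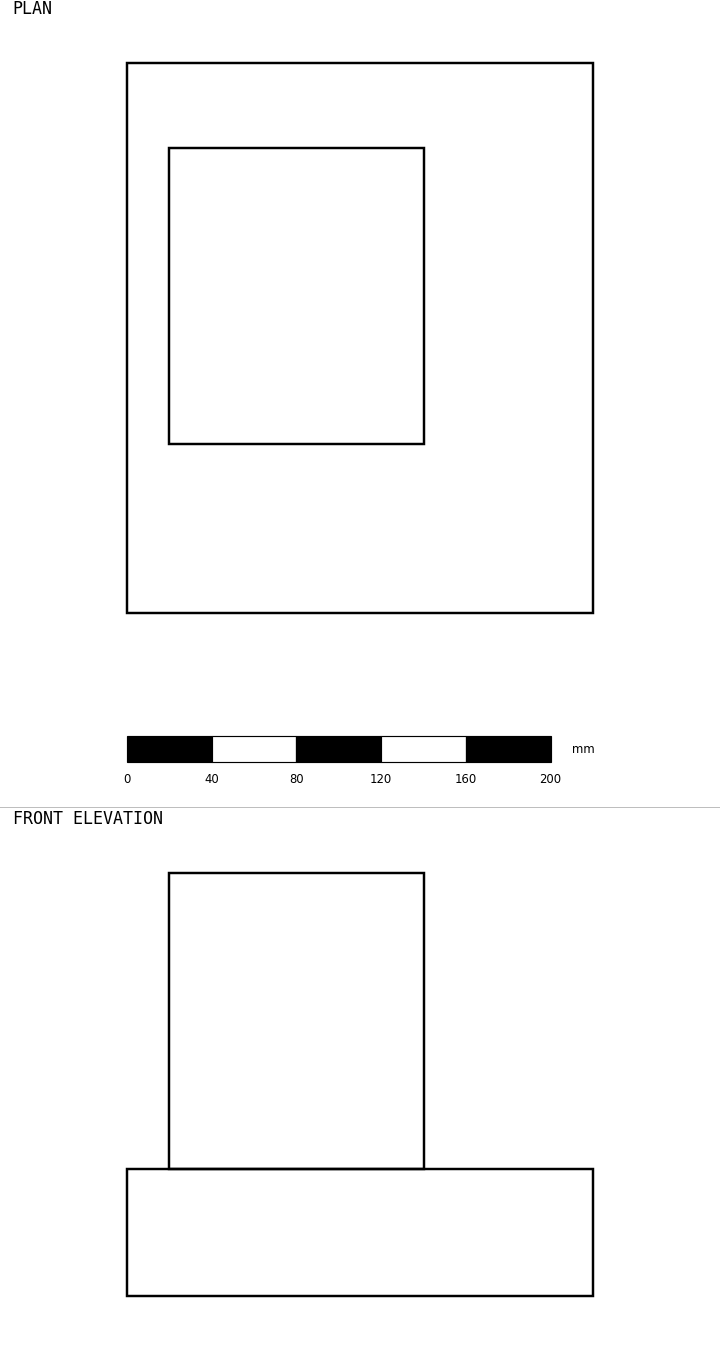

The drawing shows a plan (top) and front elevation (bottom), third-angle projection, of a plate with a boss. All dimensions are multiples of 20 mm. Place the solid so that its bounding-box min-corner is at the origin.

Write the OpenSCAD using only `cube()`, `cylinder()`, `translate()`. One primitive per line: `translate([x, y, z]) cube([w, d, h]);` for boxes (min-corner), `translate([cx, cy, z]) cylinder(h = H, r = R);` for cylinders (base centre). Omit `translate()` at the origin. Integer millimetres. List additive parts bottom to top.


cube([220, 260, 60]);
translate([20, 80, 60]) cube([120, 140, 140]);


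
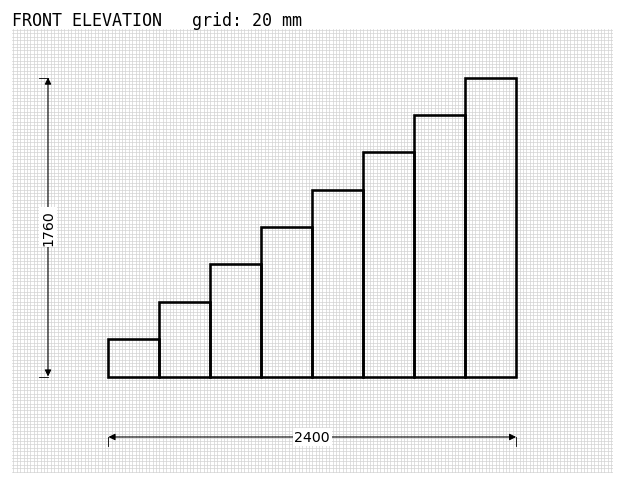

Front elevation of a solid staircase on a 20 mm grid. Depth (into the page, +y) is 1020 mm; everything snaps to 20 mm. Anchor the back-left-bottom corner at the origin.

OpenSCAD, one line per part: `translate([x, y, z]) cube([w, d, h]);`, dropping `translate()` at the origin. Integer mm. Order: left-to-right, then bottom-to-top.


cube([300, 1020, 220]);
translate([300, 0, 0]) cube([300, 1020, 440]);
translate([600, 0, 0]) cube([300, 1020, 660]);
translate([900, 0, 0]) cube([300, 1020, 880]);
translate([1200, 0, 0]) cube([300, 1020, 1100]);
translate([1500, 0, 0]) cube([300, 1020, 1320]);
translate([1800, 0, 0]) cube([300, 1020, 1540]);
translate([2100, 0, 0]) cube([300, 1020, 1760]);


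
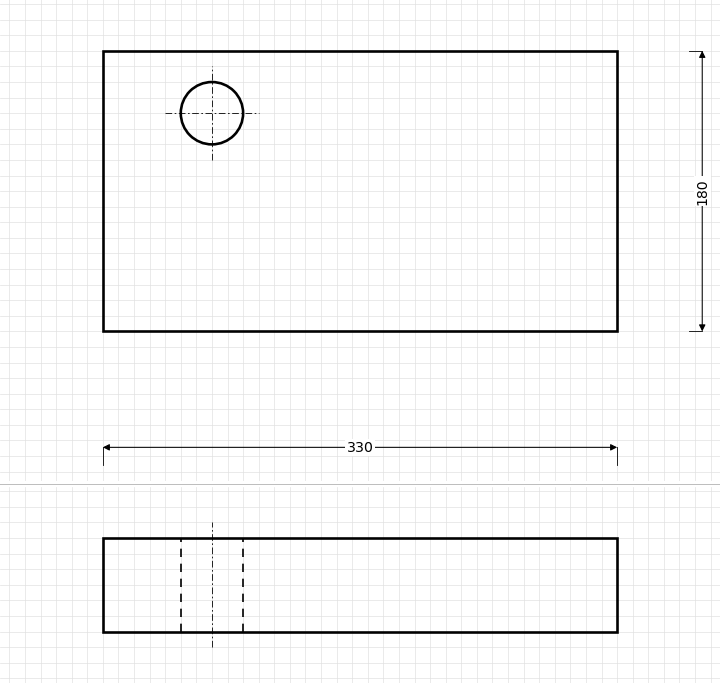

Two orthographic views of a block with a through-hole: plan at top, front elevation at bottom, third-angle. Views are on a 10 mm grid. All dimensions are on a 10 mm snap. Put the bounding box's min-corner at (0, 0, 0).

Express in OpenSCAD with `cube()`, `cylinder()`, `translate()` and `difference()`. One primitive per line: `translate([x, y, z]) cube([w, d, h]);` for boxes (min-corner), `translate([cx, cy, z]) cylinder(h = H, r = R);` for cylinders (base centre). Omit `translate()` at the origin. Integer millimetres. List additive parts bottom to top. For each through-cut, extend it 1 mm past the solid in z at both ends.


difference() {
  cube([330, 180, 60]);
  translate([70, 140, -1]) cylinder(h = 62, r = 20);
}


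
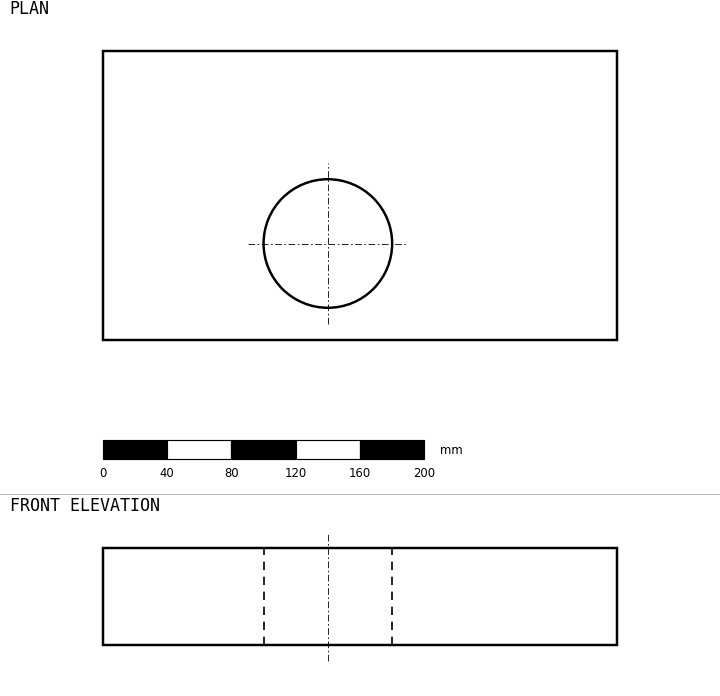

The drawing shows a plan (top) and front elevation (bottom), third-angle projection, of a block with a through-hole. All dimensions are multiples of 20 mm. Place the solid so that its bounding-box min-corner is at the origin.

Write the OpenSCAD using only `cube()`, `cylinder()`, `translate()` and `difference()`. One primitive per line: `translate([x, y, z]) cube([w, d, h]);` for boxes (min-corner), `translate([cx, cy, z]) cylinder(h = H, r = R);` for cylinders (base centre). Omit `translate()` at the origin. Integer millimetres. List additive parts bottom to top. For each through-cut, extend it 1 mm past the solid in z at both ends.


difference() {
  cube([320, 180, 60]);
  translate([140, 60, -1]) cylinder(h = 62, r = 40);
}


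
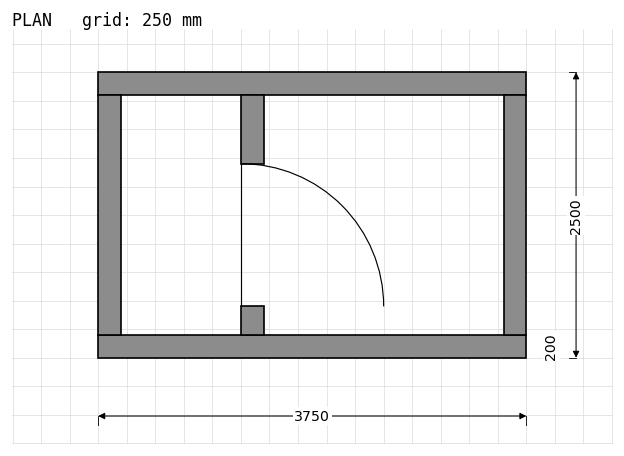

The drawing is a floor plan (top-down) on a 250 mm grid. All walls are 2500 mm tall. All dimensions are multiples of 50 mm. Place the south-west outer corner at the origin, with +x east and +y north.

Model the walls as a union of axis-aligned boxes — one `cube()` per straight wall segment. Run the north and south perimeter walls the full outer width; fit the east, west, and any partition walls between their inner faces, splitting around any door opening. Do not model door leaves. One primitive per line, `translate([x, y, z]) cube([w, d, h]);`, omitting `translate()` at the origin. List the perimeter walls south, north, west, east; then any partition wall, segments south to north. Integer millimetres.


cube([3750, 200, 2500]);
translate([0, 2300, 0]) cube([3750, 200, 2500]);
translate([0, 200, 0]) cube([200, 2100, 2500]);
translate([3550, 200, 0]) cube([200, 2100, 2500]);
translate([1250, 200, 0]) cube([200, 250, 2500]);
translate([1250, 1700, 0]) cube([200, 600, 2500]);
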